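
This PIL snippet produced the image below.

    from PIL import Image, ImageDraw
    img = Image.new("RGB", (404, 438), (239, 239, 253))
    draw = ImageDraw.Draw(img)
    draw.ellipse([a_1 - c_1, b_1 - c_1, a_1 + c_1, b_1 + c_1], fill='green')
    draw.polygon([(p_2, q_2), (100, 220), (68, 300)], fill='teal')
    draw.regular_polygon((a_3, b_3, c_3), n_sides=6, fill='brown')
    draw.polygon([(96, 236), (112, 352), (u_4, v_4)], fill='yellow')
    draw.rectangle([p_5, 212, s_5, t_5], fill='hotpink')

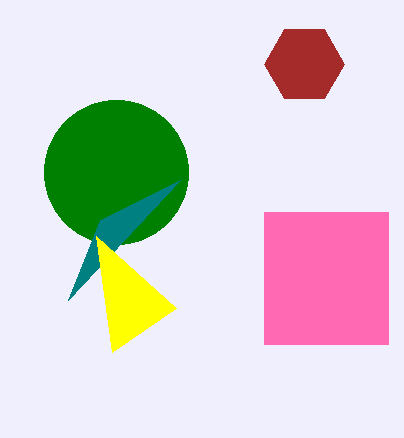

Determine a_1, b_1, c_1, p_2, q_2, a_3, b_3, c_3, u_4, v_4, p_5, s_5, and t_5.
a_1 = 116
b_1 = 172
c_1 = 72
p_2 = 180
q_2 = 180
a_3 = 304
b_3 = 64
c_3 = 40
u_4 = 176
v_4 = 308
p_5 = 264
s_5 = 388
t_5 = 344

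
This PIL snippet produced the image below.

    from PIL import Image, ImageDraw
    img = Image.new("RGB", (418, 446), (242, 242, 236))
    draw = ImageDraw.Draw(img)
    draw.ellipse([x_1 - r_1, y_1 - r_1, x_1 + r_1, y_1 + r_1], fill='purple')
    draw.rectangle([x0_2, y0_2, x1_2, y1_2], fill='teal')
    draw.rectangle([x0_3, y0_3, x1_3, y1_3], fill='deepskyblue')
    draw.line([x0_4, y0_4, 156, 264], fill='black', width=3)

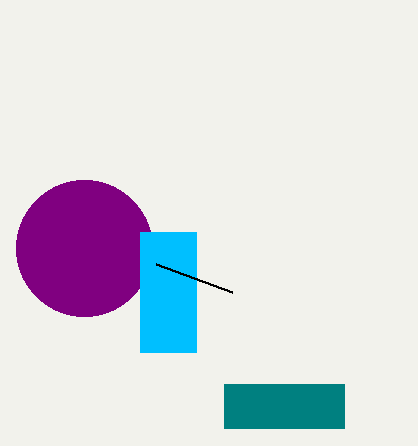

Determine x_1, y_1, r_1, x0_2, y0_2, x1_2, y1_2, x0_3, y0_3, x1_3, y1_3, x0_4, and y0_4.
x_1 = 84; y_1 = 248; r_1 = 68; x0_2 = 224; y0_2 = 384; x1_2 = 344; y1_2 = 428; x0_3 = 140; y0_3 = 232; x1_3 = 196; y1_3 = 352; x0_4 = 232; y0_4 = 292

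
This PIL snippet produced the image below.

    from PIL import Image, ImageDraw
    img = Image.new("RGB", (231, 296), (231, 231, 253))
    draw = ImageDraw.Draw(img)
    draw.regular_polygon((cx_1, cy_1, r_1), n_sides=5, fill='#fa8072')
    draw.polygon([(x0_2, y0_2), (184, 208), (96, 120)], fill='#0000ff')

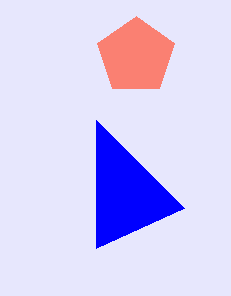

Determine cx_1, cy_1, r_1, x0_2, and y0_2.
cx_1 = 136
cy_1 = 56
r_1 = 40
x0_2 = 96
y0_2 = 248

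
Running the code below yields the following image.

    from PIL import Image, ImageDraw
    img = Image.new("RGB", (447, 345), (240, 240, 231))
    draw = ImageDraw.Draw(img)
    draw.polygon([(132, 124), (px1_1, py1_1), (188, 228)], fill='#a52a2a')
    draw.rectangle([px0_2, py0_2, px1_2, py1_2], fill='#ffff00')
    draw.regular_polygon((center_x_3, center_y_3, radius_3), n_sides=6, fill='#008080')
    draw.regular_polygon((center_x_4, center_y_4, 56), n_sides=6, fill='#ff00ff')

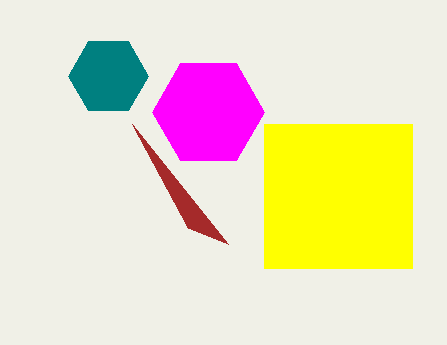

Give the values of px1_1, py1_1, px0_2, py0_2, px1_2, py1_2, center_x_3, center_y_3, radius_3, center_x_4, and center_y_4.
px1_1 = 228; py1_1 = 244; px0_2 = 264; py0_2 = 124; px1_2 = 412; py1_2 = 268; center_x_3 = 108; center_y_3 = 76; radius_3 = 40; center_x_4 = 208; center_y_4 = 112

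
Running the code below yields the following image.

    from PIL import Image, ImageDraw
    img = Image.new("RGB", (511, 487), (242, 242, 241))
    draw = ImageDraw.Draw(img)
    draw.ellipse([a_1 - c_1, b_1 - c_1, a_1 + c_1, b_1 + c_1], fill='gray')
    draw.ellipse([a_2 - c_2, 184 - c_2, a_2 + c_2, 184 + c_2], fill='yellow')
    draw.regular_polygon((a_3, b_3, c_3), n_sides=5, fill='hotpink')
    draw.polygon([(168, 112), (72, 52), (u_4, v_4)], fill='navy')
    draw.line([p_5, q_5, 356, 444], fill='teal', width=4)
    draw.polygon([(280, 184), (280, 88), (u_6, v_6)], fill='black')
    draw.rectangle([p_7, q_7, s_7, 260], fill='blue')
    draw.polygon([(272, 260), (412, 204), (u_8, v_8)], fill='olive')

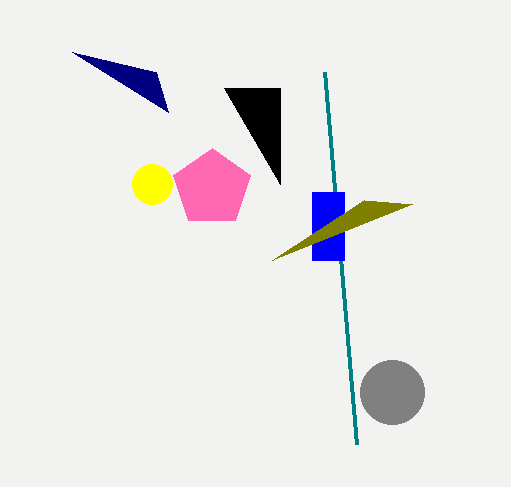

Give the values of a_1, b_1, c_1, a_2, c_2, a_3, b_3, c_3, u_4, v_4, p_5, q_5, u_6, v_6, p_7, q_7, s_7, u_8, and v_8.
a_1 = 392; b_1 = 392; c_1 = 32; a_2 = 152; c_2 = 20; a_3 = 212; b_3 = 188; c_3 = 40; u_4 = 156; v_4 = 72; p_5 = 324; q_5 = 72; u_6 = 224; v_6 = 88; p_7 = 312; q_7 = 192; s_7 = 344; u_8 = 364; v_8 = 200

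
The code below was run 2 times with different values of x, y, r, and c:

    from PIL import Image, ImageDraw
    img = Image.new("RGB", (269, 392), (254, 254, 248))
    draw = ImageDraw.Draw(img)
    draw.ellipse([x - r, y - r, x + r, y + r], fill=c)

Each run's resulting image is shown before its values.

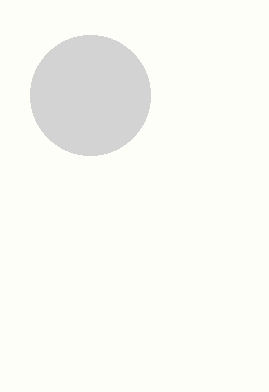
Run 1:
x = 90, y = 95, r = 60, c = 'lightgray'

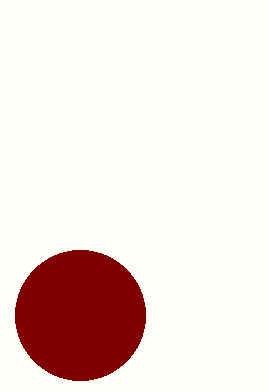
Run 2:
x = 80; y = 315; r = 65; c = 'maroon'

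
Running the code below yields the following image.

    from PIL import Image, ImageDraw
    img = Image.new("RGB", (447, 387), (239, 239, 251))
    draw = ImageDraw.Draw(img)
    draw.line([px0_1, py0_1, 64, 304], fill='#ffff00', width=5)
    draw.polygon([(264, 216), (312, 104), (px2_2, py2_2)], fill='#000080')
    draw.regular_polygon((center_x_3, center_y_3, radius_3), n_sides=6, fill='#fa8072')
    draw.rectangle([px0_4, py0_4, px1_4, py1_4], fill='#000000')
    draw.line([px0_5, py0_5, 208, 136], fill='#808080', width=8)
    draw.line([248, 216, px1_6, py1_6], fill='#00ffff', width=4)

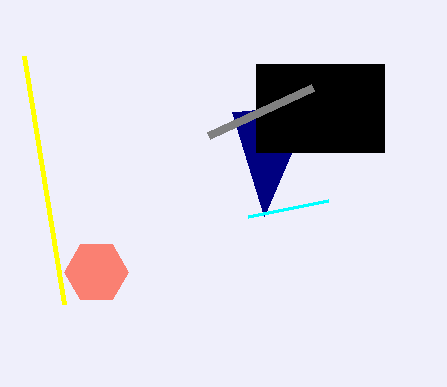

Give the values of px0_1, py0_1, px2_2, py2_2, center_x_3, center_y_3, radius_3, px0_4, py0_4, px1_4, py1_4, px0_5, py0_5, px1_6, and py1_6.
px0_1 = 24; py0_1 = 56; px2_2 = 232; py2_2 = 112; center_x_3 = 96; center_y_3 = 272; radius_3 = 32; px0_4 = 256; py0_4 = 64; px1_4 = 384; py1_4 = 152; px0_5 = 312; py0_5 = 88; px1_6 = 328; py1_6 = 200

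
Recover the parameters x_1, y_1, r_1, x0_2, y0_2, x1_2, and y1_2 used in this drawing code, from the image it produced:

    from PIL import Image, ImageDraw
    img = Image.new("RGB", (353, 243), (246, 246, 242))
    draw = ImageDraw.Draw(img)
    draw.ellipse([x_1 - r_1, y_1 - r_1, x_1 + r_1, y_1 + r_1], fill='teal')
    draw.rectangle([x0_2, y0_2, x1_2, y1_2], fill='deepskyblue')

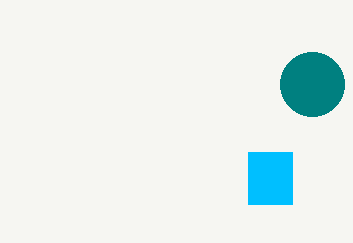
x_1 = 312
y_1 = 84
r_1 = 32
x0_2 = 248
y0_2 = 152
x1_2 = 292
y1_2 = 204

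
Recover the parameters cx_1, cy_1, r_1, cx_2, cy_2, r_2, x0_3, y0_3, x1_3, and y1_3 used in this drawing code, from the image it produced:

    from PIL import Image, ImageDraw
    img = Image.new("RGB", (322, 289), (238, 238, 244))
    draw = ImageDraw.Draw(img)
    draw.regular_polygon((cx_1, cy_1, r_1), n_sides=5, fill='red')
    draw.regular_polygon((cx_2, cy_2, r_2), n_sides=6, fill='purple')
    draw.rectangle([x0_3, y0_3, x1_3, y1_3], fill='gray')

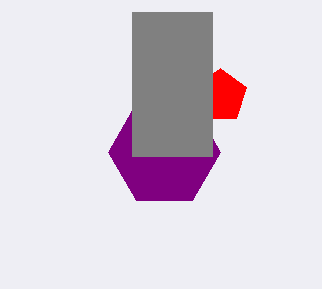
cx_1 = 220
cy_1 = 96
r_1 = 28
cx_2 = 164
cy_2 = 152
r_2 = 56
x0_3 = 132
y0_3 = 12
x1_3 = 212
y1_3 = 156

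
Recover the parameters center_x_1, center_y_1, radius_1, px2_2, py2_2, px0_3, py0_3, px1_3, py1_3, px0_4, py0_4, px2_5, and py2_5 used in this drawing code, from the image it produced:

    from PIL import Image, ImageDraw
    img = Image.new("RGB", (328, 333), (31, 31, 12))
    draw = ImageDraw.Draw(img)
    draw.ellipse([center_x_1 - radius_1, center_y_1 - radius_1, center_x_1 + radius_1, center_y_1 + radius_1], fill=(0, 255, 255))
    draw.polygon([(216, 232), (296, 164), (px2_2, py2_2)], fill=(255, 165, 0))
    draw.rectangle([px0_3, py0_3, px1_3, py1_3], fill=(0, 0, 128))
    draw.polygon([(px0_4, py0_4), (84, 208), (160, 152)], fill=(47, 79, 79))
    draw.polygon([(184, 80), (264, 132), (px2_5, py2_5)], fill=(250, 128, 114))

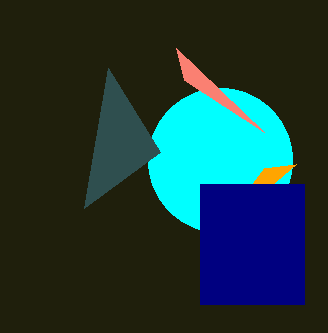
center_x_1 = 220, center_y_1 = 160, radius_1 = 72, px2_2 = 264, py2_2 = 168, px0_3 = 200, py0_3 = 184, px1_3 = 304, py1_3 = 304, px0_4 = 108, py0_4 = 68, px2_5 = 176, py2_5 = 48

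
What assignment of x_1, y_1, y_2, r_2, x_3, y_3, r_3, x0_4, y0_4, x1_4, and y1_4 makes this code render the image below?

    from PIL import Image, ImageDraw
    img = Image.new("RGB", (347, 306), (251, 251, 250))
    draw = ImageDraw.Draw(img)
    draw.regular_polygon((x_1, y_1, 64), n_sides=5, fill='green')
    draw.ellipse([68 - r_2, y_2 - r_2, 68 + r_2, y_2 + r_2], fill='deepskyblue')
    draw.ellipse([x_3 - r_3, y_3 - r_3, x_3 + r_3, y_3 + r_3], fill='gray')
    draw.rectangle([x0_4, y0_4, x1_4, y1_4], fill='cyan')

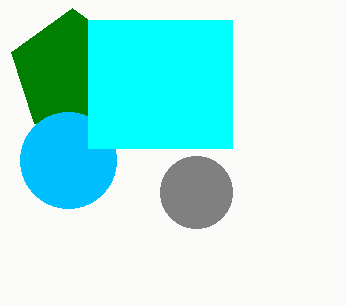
x_1 = 72
y_1 = 72
y_2 = 160
r_2 = 48
x_3 = 196
y_3 = 192
r_3 = 36
x0_4 = 88
y0_4 = 20
x1_4 = 232
y1_4 = 148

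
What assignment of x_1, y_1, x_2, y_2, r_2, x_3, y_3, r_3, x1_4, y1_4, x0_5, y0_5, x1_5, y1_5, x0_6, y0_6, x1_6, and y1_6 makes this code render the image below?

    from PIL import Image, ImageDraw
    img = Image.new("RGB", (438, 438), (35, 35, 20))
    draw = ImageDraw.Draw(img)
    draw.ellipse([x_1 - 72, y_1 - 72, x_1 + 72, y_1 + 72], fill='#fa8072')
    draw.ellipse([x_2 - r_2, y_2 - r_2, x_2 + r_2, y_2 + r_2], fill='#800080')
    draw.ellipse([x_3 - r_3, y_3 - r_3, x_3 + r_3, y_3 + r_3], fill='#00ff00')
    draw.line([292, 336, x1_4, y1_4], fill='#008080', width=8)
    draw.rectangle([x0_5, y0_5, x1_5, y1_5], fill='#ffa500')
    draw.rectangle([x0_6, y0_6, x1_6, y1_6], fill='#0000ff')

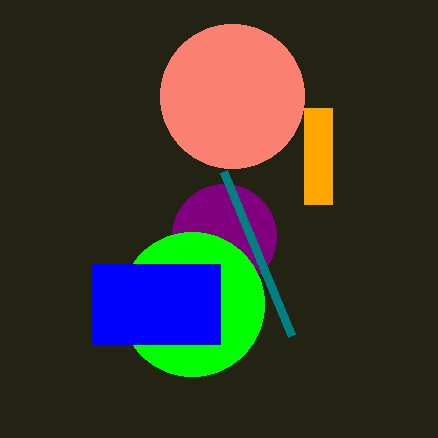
x_1 = 232; y_1 = 96; x_2 = 224; y_2 = 236; r_2 = 52; x_3 = 192; y_3 = 304; r_3 = 72; x1_4 = 224; y1_4 = 172; x0_5 = 304; y0_5 = 108; x1_5 = 332; y1_5 = 204; x0_6 = 92; y0_6 = 264; x1_6 = 220; y1_6 = 344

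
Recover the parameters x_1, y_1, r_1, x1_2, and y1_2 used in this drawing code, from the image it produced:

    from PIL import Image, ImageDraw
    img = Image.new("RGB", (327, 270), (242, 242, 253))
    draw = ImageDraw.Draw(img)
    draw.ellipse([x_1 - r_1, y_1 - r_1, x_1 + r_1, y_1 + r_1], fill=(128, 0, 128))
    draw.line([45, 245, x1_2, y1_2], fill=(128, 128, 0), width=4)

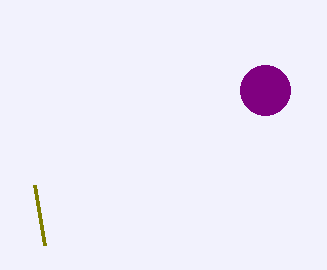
x_1 = 265, y_1 = 90, r_1 = 25, x1_2 = 35, y1_2 = 185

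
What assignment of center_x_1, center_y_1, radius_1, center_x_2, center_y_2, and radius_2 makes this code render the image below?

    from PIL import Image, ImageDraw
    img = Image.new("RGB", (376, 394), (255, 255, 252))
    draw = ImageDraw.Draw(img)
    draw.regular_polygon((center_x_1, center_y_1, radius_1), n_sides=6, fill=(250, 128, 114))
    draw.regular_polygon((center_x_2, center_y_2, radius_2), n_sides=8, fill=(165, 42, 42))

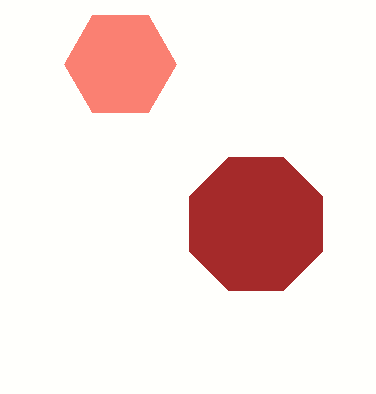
center_x_1 = 120
center_y_1 = 64
radius_1 = 56
center_x_2 = 256
center_y_2 = 224
radius_2 = 72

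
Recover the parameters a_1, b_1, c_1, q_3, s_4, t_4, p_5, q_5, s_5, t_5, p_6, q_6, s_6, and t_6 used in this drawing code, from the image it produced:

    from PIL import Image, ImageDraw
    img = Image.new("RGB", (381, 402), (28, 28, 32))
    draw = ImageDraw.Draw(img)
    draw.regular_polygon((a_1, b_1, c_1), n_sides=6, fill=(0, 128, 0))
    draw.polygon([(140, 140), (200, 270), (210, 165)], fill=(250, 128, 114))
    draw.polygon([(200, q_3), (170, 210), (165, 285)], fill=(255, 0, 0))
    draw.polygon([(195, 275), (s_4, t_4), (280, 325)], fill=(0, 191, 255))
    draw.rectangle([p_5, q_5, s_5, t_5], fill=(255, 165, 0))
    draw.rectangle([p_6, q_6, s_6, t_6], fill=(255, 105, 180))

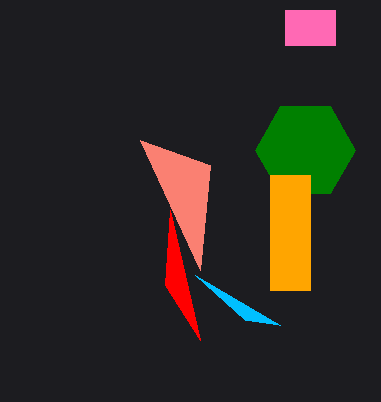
a_1 = 305; b_1 = 150; c_1 = 50; q_3 = 340; s_4 = 245; t_4 = 320; p_5 = 270; q_5 = 175; s_5 = 310; t_5 = 290; p_6 = 285; q_6 = 10; s_6 = 335; t_6 = 45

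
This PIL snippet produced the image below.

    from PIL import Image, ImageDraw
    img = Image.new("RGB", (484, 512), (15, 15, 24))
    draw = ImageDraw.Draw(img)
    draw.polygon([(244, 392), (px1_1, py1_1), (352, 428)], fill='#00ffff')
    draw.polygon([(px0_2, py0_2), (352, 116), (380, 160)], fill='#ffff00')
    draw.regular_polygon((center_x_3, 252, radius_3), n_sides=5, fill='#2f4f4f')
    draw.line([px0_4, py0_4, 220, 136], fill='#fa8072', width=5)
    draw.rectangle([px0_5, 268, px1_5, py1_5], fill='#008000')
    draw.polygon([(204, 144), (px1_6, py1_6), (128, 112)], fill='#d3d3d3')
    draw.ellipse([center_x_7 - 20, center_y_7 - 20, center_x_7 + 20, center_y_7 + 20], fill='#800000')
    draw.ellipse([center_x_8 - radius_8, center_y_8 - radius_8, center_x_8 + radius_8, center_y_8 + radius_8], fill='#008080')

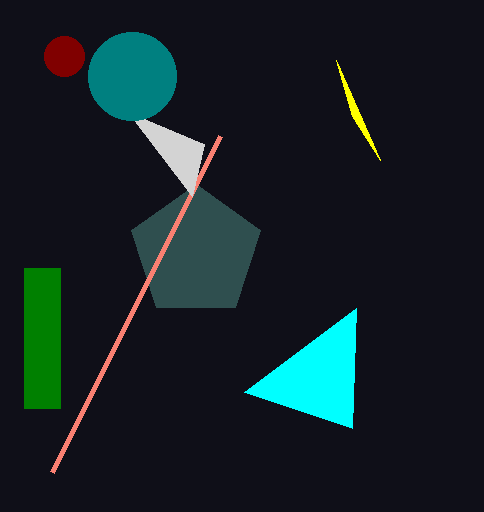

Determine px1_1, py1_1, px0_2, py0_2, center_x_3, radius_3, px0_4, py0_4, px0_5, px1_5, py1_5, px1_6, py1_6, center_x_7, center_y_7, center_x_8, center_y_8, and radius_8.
px1_1 = 356; py1_1 = 308; px0_2 = 336; py0_2 = 60; center_x_3 = 196; radius_3 = 68; px0_4 = 52; py0_4 = 472; px0_5 = 24; px1_5 = 60; py1_5 = 408; px1_6 = 192; py1_6 = 196; center_x_7 = 64; center_y_7 = 56; center_x_8 = 132; center_y_8 = 76; radius_8 = 44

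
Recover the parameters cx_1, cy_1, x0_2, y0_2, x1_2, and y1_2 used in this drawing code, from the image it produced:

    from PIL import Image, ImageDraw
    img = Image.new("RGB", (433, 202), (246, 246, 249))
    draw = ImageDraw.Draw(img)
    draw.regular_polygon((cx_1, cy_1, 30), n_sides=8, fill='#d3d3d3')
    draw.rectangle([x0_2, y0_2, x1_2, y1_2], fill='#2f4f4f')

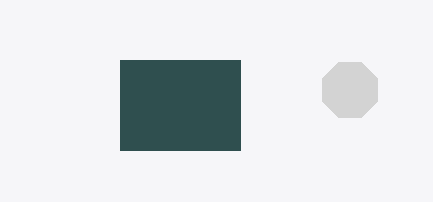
cx_1 = 350
cy_1 = 90
x0_2 = 120
y0_2 = 60
x1_2 = 240
y1_2 = 150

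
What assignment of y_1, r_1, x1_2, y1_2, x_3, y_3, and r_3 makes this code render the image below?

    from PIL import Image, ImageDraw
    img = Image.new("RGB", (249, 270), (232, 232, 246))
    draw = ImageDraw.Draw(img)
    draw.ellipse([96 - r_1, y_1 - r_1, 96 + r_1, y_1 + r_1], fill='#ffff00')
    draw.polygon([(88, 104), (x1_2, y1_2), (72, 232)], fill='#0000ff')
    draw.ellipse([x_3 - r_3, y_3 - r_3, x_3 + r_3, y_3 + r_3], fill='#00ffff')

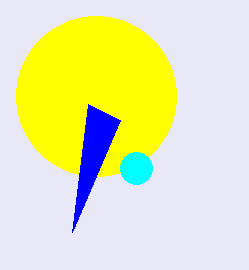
y_1 = 96, r_1 = 80, x1_2 = 120, y1_2 = 120, x_3 = 136, y_3 = 168, r_3 = 16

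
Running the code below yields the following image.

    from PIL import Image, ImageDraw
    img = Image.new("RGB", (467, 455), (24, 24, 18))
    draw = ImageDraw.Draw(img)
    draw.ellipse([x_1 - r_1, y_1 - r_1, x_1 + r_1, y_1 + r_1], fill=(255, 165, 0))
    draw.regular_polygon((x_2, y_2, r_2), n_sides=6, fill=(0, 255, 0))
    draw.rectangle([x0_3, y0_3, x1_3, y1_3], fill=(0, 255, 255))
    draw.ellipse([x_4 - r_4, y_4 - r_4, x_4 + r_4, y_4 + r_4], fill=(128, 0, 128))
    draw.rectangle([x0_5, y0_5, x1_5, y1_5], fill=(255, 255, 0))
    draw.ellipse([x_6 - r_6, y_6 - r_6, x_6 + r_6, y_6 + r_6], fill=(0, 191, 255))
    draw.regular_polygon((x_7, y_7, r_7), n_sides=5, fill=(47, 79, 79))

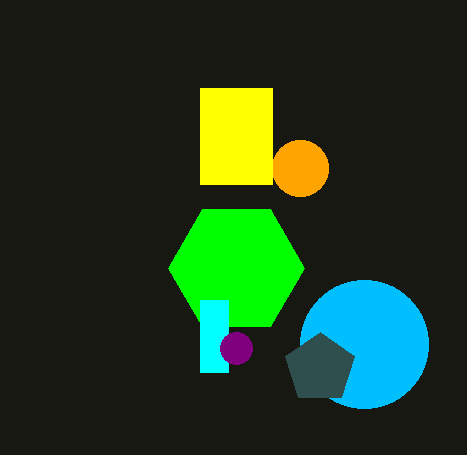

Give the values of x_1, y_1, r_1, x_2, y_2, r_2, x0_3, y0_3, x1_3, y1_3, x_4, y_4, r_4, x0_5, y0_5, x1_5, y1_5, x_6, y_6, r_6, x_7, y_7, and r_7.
x_1 = 300, y_1 = 168, r_1 = 28, x_2 = 236, y_2 = 268, r_2 = 68, x0_3 = 200, y0_3 = 300, x1_3 = 228, y1_3 = 372, x_4 = 236, y_4 = 348, r_4 = 16, x0_5 = 200, y0_5 = 88, x1_5 = 272, y1_5 = 184, x_6 = 364, y_6 = 344, r_6 = 64, x_7 = 320, y_7 = 368, r_7 = 36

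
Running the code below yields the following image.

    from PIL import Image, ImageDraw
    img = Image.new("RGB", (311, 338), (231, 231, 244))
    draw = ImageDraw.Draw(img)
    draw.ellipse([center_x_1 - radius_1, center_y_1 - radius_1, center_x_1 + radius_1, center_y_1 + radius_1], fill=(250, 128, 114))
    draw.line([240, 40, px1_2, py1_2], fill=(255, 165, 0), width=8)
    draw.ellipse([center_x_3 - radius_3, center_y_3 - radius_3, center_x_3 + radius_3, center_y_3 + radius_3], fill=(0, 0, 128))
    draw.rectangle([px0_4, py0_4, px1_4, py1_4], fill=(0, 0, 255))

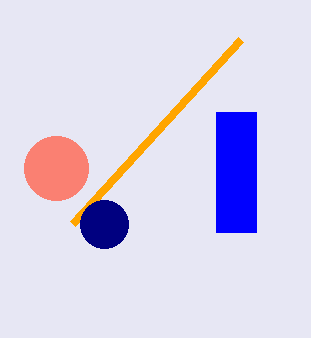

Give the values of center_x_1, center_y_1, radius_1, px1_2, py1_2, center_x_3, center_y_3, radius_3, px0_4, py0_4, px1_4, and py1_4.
center_x_1 = 56, center_y_1 = 168, radius_1 = 32, px1_2 = 72, py1_2 = 224, center_x_3 = 104, center_y_3 = 224, radius_3 = 24, px0_4 = 216, py0_4 = 112, px1_4 = 256, py1_4 = 232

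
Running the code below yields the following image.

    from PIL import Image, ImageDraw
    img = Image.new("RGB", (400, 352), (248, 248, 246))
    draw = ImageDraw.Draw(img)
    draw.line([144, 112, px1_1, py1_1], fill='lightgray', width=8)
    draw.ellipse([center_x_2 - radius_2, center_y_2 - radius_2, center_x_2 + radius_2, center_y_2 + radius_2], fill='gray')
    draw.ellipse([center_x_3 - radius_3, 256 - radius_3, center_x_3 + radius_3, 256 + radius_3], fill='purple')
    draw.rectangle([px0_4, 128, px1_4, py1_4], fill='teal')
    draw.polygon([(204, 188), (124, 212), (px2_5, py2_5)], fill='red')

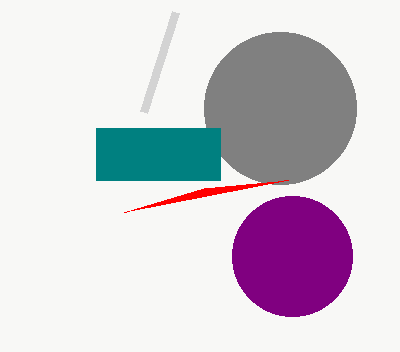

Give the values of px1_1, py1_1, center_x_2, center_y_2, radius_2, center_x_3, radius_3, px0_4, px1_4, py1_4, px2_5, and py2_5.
px1_1 = 176
py1_1 = 12
center_x_2 = 280
center_y_2 = 108
radius_2 = 76
center_x_3 = 292
radius_3 = 60
px0_4 = 96
px1_4 = 220
py1_4 = 180
px2_5 = 288
py2_5 = 180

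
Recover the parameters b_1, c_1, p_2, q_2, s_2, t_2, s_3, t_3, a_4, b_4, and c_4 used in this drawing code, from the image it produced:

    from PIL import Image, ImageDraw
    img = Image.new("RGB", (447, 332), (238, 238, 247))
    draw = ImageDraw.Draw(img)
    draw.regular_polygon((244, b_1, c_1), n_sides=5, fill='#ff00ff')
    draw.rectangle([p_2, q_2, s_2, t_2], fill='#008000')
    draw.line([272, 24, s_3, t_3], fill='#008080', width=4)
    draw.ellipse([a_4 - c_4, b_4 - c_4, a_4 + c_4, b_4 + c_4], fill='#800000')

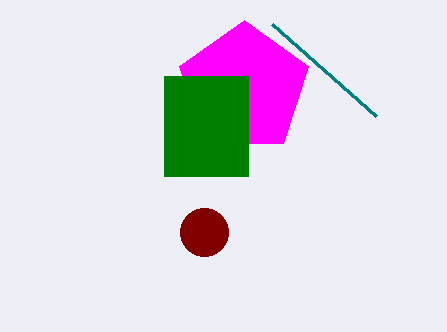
b_1 = 88
c_1 = 68
p_2 = 164
q_2 = 76
s_2 = 248
t_2 = 176
s_3 = 376
t_3 = 116
a_4 = 204
b_4 = 232
c_4 = 24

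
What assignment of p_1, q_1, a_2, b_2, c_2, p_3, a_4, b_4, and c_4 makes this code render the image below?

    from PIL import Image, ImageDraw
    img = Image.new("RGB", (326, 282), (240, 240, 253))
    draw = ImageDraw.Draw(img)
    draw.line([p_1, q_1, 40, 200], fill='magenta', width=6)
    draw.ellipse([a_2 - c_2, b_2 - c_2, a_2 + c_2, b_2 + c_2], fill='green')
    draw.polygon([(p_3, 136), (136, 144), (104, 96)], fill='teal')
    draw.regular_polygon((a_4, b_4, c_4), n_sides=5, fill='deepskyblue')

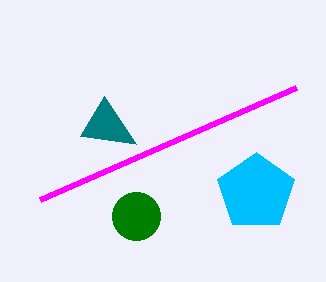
p_1 = 296, q_1 = 88, a_2 = 136, b_2 = 216, c_2 = 24, p_3 = 80, a_4 = 256, b_4 = 192, c_4 = 40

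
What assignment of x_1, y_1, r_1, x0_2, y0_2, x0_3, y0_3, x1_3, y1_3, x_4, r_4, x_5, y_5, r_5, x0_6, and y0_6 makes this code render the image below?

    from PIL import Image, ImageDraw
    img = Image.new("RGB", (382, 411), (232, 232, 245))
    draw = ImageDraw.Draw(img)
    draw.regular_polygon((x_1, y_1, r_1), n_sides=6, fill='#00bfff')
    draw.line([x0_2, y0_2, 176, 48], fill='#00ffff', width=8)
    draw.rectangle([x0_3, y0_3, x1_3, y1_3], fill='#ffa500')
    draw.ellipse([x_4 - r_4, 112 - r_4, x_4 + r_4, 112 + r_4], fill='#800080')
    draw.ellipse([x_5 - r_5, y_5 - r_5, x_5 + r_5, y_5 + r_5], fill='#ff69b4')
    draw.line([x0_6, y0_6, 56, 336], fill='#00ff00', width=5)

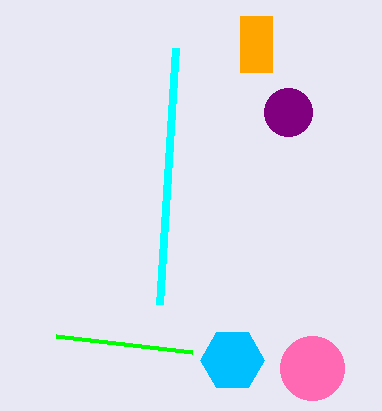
x_1 = 232
y_1 = 360
r_1 = 32
x0_2 = 160
y0_2 = 304
x0_3 = 240
y0_3 = 16
x1_3 = 272
y1_3 = 72
x_4 = 288
r_4 = 24
x_5 = 312
y_5 = 368
r_5 = 32
x0_6 = 192
y0_6 = 352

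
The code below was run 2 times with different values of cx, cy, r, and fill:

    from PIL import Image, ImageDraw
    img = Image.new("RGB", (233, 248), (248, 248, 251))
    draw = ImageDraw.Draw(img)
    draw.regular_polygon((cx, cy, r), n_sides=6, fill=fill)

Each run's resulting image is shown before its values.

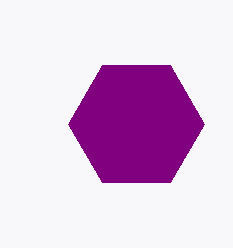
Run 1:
cx = 136
cy = 124
r = 68
fill = 'purple'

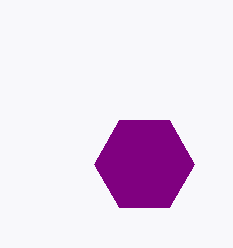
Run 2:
cx = 144, cy = 164, r = 50, fill = 'purple'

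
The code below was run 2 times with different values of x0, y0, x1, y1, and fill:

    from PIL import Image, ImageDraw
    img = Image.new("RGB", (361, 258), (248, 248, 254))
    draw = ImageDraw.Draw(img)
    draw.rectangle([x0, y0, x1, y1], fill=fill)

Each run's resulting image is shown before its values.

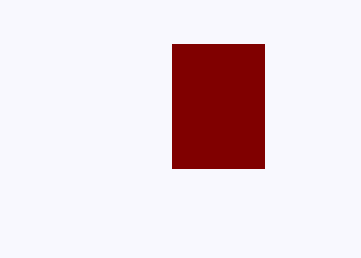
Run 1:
x0 = 172; y0 = 44; x1 = 264; y1 = 168; fill = 'maroon'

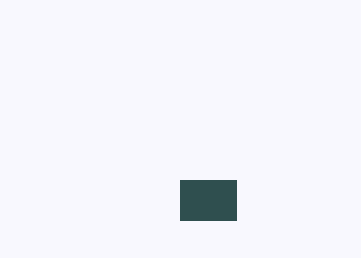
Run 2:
x0 = 180, y0 = 180, x1 = 236, y1 = 220, fill = 'darkslategray'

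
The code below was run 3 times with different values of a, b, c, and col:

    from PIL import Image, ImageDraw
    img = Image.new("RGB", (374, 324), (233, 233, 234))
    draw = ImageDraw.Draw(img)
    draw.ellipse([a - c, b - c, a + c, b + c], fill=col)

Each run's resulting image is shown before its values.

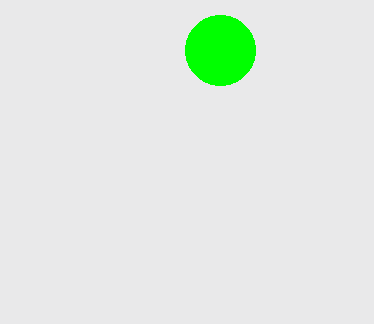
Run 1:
a = 220; b = 50; c = 35; col = 'lime'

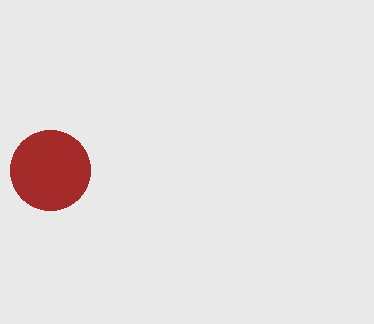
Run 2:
a = 50, b = 170, c = 40, col = 'brown'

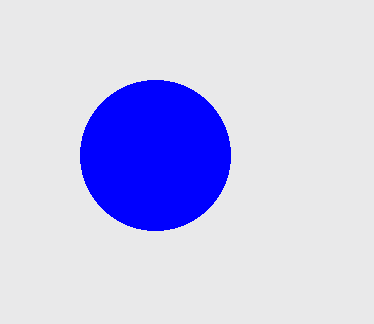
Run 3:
a = 155, b = 155, c = 75, col = 'blue'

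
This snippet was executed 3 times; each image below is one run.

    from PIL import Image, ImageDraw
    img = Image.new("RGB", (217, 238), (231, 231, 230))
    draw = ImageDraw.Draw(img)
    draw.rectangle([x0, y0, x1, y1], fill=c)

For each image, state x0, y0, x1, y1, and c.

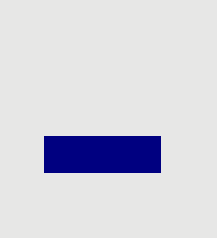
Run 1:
x0 = 44, y0 = 136, x1 = 160, y1 = 172, c = 'navy'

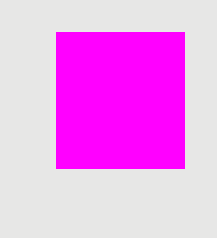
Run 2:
x0 = 56
y0 = 32
x1 = 184
y1 = 168
c = 'magenta'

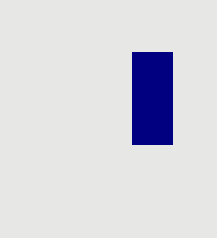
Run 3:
x0 = 132; y0 = 52; x1 = 172; y1 = 144; c = 'navy'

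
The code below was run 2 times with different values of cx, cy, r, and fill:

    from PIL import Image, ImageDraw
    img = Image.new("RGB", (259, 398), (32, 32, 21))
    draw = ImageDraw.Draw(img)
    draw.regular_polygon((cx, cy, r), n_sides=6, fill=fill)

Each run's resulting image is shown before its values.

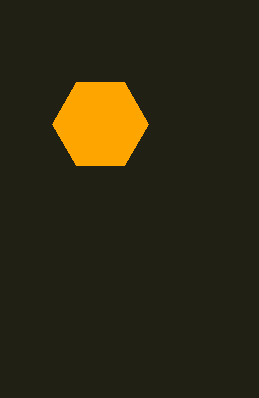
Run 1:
cx = 100
cy = 124
r = 48
fill = 'orange'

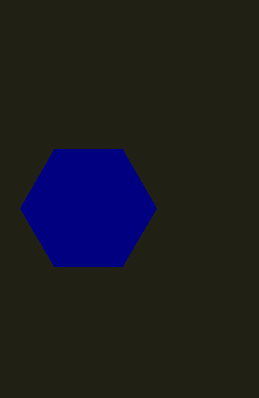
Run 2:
cx = 88, cy = 208, r = 68, fill = 'navy'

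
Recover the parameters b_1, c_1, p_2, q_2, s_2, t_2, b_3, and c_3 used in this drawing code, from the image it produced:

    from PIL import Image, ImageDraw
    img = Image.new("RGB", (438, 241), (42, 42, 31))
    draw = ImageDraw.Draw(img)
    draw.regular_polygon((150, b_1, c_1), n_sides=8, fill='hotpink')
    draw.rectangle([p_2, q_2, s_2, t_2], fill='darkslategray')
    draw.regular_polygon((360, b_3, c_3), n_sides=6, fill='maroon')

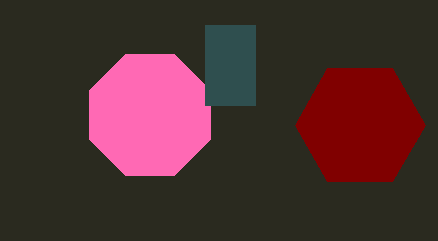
b_1 = 115
c_1 = 65
p_2 = 205
q_2 = 25
s_2 = 255
t_2 = 105
b_3 = 125
c_3 = 65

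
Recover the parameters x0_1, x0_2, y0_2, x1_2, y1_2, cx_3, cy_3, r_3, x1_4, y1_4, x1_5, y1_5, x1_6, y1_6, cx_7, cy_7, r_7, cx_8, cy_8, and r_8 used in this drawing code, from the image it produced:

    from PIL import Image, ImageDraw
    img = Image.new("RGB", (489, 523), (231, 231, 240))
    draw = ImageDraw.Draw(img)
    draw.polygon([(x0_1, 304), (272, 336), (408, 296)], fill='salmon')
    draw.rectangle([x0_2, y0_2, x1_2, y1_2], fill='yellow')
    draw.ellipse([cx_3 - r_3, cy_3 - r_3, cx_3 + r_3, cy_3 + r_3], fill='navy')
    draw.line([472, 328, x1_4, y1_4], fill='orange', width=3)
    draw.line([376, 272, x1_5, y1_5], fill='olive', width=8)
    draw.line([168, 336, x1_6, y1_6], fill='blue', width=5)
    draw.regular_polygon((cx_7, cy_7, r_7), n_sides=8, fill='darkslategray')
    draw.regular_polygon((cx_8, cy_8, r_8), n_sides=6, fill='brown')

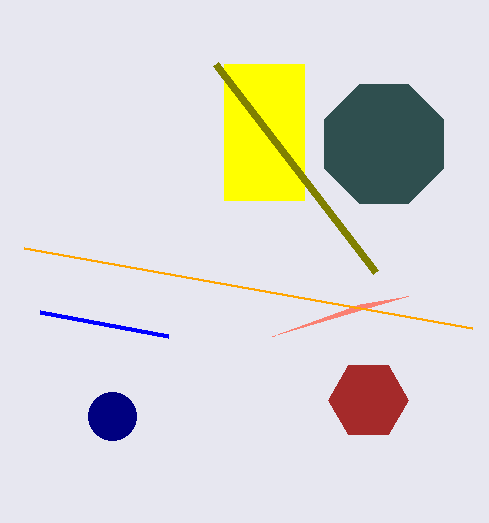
x0_1 = 360; x0_2 = 224; y0_2 = 64; x1_2 = 304; y1_2 = 200; cx_3 = 112; cy_3 = 416; r_3 = 24; x1_4 = 24; y1_4 = 248; x1_5 = 216; y1_5 = 64; x1_6 = 40; y1_6 = 312; cx_7 = 384; cy_7 = 144; r_7 = 64; cx_8 = 368; cy_8 = 400; r_8 = 40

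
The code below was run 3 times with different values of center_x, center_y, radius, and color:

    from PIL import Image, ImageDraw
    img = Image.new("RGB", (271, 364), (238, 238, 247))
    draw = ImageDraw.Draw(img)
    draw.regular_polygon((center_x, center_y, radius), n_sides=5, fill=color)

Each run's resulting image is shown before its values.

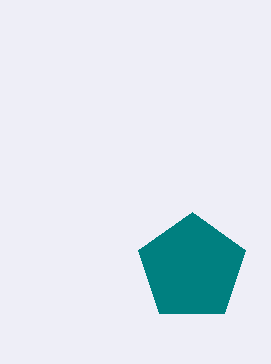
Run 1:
center_x = 192, center_y = 268, radius = 56, color = 'teal'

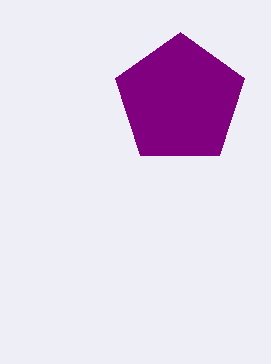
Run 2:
center_x = 180
center_y = 100
radius = 68
color = 'purple'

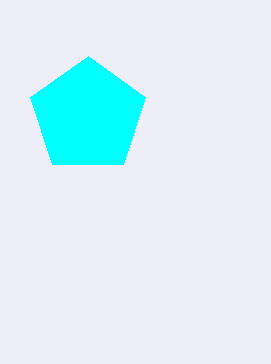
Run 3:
center_x = 88, center_y = 116, radius = 60, color = 'cyan'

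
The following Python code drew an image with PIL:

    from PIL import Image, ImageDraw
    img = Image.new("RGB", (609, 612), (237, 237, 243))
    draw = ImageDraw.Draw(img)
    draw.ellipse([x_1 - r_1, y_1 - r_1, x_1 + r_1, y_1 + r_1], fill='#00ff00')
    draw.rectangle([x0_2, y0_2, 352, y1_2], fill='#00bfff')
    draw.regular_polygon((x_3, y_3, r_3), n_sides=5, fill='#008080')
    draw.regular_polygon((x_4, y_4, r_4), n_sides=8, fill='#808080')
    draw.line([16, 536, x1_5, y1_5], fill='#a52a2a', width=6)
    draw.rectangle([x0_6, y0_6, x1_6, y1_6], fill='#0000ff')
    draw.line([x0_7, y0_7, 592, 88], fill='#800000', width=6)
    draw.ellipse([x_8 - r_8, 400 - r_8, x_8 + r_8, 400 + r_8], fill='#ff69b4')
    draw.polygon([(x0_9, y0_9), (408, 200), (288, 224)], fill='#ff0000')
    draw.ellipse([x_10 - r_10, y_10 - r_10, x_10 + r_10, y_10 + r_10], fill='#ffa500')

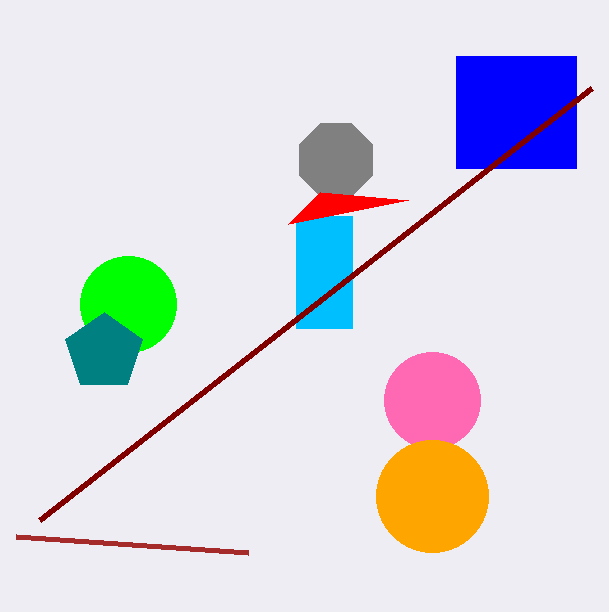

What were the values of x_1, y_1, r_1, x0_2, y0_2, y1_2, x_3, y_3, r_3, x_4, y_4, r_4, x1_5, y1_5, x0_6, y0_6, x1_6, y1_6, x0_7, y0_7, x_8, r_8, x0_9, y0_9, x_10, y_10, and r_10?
x_1 = 128
y_1 = 304
r_1 = 48
x0_2 = 296
y0_2 = 216
y1_2 = 328
x_3 = 104
y_3 = 352
r_3 = 40
x_4 = 336
y_4 = 160
r_4 = 40
x1_5 = 248
y1_5 = 552
x0_6 = 456
y0_6 = 56
x1_6 = 576
y1_6 = 168
x0_7 = 40
y0_7 = 520
x_8 = 432
r_8 = 48
x0_9 = 320
y0_9 = 192
x_10 = 432
y_10 = 496
r_10 = 56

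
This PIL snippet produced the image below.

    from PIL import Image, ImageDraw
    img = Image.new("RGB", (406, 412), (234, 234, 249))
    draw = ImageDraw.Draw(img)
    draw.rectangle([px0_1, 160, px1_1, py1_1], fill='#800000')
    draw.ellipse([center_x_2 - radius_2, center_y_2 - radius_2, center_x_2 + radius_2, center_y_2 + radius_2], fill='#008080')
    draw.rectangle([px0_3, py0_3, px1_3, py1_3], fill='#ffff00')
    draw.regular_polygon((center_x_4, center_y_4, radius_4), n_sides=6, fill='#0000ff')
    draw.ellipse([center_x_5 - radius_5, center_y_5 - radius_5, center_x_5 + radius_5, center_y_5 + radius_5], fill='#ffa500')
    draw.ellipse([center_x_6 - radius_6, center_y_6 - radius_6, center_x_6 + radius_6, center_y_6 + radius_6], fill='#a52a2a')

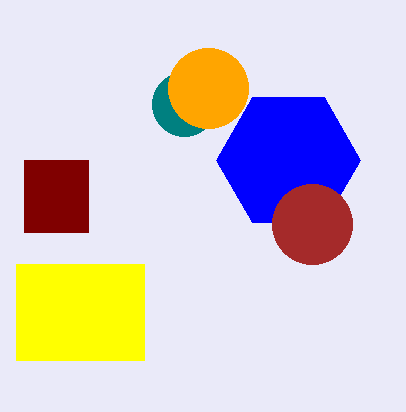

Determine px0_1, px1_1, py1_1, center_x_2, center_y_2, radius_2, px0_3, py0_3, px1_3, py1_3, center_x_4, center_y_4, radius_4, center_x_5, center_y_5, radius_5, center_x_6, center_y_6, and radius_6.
px0_1 = 24
px1_1 = 88
py1_1 = 232
center_x_2 = 184
center_y_2 = 104
radius_2 = 32
px0_3 = 16
py0_3 = 264
px1_3 = 144
py1_3 = 360
center_x_4 = 288
center_y_4 = 160
radius_4 = 72
center_x_5 = 208
center_y_5 = 88
radius_5 = 40
center_x_6 = 312
center_y_6 = 224
radius_6 = 40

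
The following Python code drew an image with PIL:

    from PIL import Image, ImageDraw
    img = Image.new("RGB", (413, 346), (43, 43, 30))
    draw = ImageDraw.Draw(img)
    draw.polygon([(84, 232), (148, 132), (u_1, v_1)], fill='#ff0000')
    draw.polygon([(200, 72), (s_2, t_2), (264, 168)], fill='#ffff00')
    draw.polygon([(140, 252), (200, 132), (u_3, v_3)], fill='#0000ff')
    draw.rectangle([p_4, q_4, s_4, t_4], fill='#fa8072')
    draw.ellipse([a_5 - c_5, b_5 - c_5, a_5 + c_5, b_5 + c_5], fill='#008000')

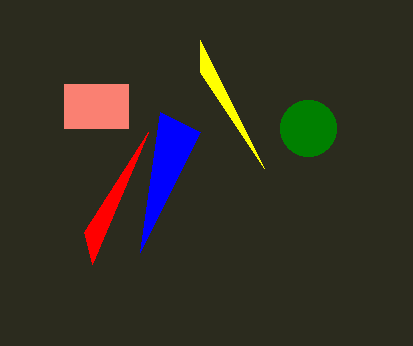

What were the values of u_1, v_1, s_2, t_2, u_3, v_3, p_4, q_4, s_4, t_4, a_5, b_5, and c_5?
u_1 = 92, v_1 = 264, s_2 = 200, t_2 = 40, u_3 = 160, v_3 = 112, p_4 = 64, q_4 = 84, s_4 = 128, t_4 = 128, a_5 = 308, b_5 = 128, c_5 = 28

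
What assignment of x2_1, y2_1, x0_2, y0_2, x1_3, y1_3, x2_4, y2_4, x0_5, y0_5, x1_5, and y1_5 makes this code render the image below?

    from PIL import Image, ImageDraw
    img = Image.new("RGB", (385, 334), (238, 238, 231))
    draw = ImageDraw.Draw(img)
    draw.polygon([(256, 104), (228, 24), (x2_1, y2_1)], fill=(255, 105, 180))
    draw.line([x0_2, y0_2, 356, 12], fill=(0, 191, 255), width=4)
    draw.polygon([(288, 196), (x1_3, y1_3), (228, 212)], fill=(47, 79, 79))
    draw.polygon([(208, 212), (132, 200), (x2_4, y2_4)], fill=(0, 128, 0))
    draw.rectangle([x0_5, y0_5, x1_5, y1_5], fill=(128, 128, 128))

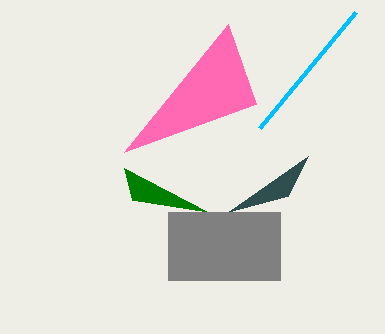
x2_1 = 124, y2_1 = 152, x0_2 = 260, y0_2 = 128, x1_3 = 308, y1_3 = 156, x2_4 = 124, y2_4 = 168, x0_5 = 168, y0_5 = 212, x1_5 = 280, y1_5 = 280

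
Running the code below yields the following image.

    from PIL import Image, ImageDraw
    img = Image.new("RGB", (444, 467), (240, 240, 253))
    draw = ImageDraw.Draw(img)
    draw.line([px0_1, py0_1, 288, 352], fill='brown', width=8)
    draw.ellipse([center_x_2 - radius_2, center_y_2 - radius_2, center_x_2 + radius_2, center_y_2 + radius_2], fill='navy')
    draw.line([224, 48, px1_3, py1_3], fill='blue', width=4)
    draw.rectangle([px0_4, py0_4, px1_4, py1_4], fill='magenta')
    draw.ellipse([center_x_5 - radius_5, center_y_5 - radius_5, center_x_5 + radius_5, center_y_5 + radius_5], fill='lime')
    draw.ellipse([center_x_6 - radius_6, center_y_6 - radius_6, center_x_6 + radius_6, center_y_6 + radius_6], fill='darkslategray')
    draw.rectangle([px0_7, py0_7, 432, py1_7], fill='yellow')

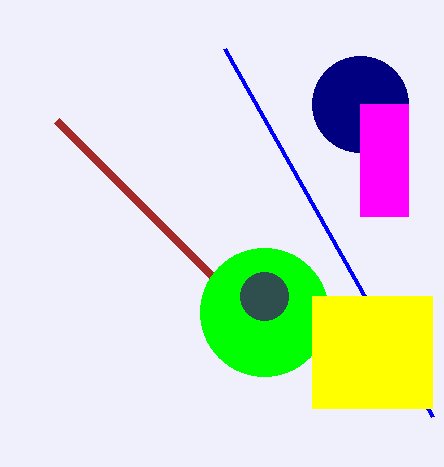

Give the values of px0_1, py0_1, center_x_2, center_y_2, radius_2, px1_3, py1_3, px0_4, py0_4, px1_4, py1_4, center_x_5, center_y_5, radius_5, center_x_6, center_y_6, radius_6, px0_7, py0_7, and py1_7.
px0_1 = 56
py0_1 = 120
center_x_2 = 360
center_y_2 = 104
radius_2 = 48
px1_3 = 432
py1_3 = 416
px0_4 = 360
py0_4 = 104
px1_4 = 408
py1_4 = 216
center_x_5 = 264
center_y_5 = 312
radius_5 = 64
center_x_6 = 264
center_y_6 = 296
radius_6 = 24
px0_7 = 312
py0_7 = 296
py1_7 = 408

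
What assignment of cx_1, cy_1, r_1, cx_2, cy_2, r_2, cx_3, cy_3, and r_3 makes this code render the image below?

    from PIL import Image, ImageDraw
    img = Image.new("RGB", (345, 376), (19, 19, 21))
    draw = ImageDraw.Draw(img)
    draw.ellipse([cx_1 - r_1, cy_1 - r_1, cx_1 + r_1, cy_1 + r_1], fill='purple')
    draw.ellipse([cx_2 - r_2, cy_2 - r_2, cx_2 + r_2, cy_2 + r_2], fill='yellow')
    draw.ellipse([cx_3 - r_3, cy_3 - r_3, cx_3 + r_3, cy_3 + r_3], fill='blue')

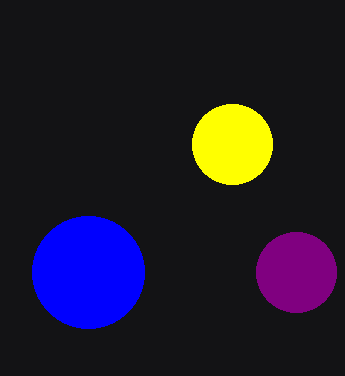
cx_1 = 296
cy_1 = 272
r_1 = 40
cx_2 = 232
cy_2 = 144
r_2 = 40
cx_3 = 88
cy_3 = 272
r_3 = 56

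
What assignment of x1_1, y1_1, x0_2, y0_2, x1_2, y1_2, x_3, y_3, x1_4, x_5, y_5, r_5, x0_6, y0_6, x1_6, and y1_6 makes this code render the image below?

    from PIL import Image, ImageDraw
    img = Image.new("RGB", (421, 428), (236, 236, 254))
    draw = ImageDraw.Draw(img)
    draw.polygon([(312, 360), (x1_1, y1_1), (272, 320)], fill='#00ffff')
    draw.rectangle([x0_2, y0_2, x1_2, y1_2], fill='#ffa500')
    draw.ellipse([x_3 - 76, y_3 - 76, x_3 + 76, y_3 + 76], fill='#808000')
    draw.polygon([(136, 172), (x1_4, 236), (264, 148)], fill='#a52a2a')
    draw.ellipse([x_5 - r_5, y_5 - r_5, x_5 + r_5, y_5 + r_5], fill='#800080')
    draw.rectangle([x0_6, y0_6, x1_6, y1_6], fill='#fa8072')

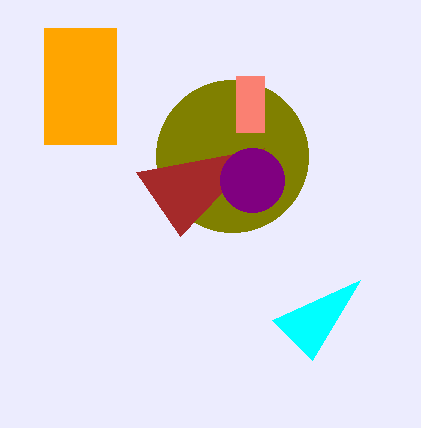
x1_1 = 360
y1_1 = 280
x0_2 = 44
y0_2 = 28
x1_2 = 116
y1_2 = 144
x_3 = 232
y_3 = 156
x1_4 = 180
x_5 = 252
y_5 = 180
r_5 = 32
x0_6 = 236
y0_6 = 76
x1_6 = 264
y1_6 = 132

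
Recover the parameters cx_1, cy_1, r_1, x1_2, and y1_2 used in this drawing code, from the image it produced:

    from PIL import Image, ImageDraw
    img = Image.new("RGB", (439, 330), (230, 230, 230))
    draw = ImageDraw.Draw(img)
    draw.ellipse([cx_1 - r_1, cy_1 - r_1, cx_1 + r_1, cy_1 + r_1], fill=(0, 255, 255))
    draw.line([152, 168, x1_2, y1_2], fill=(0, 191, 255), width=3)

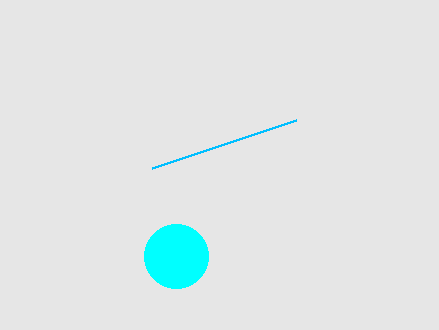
cx_1 = 176, cy_1 = 256, r_1 = 32, x1_2 = 296, y1_2 = 120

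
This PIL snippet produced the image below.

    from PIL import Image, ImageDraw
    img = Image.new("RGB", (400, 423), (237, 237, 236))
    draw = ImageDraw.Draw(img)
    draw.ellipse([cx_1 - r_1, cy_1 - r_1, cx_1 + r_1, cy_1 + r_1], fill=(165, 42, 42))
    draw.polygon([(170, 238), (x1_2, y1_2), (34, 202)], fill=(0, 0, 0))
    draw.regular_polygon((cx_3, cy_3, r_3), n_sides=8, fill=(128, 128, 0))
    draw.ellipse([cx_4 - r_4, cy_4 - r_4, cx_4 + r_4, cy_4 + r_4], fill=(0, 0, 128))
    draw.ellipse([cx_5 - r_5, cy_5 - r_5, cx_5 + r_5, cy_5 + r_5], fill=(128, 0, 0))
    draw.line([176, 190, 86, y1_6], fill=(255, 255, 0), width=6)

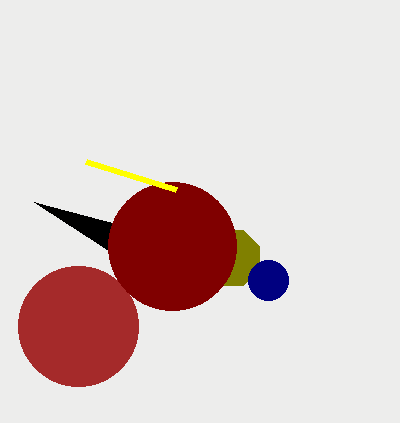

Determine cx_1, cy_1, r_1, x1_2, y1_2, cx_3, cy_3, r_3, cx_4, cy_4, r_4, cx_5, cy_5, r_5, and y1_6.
cx_1 = 78
cy_1 = 326
r_1 = 60
x1_2 = 108
y1_2 = 250
cx_3 = 232
cy_3 = 258
r_3 = 30
cx_4 = 268
cy_4 = 280
r_4 = 20
cx_5 = 172
cy_5 = 246
r_5 = 64
y1_6 = 162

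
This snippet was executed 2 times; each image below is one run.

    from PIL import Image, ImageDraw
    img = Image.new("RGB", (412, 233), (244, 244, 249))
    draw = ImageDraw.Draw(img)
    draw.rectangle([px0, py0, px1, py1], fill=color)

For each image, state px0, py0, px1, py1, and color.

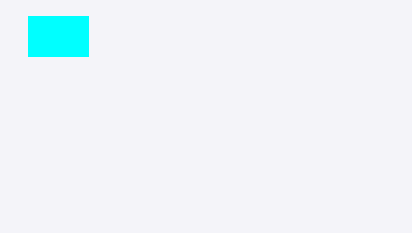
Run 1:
px0 = 28; py0 = 16; px1 = 88; py1 = 56; color = 'cyan'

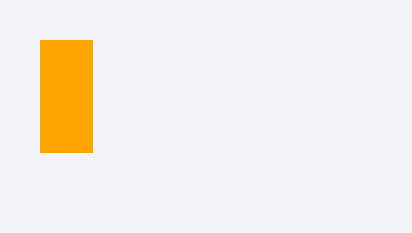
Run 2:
px0 = 40
py0 = 40
px1 = 92
py1 = 152
color = 'orange'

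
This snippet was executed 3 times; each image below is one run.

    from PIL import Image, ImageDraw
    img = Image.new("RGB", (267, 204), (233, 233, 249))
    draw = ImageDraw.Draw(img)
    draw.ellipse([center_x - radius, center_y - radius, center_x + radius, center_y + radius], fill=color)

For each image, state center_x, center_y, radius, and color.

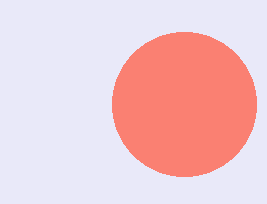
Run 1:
center_x = 184; center_y = 104; radius = 72; color = 'salmon'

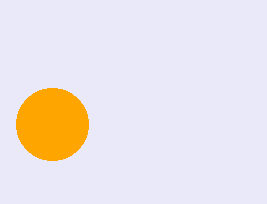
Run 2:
center_x = 52
center_y = 124
radius = 36
color = 'orange'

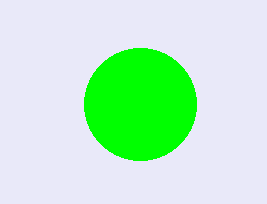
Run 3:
center_x = 140, center_y = 104, radius = 56, color = 'lime'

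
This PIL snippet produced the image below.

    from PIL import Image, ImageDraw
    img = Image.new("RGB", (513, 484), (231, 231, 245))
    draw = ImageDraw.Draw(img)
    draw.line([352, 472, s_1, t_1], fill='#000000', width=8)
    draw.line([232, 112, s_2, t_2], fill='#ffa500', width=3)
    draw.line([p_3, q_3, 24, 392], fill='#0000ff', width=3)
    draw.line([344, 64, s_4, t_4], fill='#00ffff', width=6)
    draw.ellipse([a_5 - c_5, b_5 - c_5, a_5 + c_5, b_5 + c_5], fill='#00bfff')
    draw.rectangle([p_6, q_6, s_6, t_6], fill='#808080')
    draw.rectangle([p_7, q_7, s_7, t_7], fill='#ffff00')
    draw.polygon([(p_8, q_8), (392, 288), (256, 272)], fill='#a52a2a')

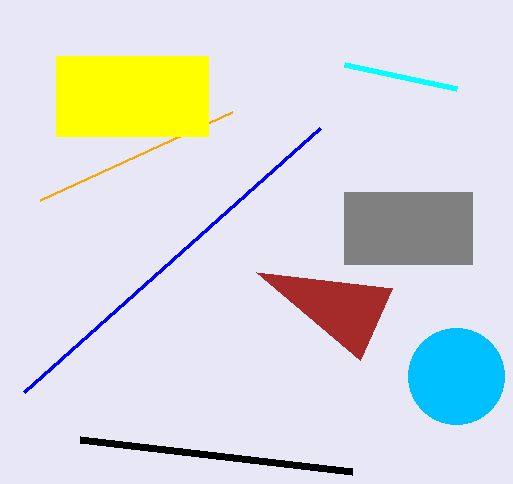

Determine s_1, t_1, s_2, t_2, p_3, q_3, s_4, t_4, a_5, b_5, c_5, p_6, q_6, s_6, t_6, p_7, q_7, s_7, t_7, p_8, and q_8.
s_1 = 80, t_1 = 440, s_2 = 40, t_2 = 200, p_3 = 320, q_3 = 128, s_4 = 456, t_4 = 88, a_5 = 456, b_5 = 376, c_5 = 48, p_6 = 344, q_6 = 192, s_6 = 472, t_6 = 264, p_7 = 56, q_7 = 56, s_7 = 208, t_7 = 136, p_8 = 360, q_8 = 360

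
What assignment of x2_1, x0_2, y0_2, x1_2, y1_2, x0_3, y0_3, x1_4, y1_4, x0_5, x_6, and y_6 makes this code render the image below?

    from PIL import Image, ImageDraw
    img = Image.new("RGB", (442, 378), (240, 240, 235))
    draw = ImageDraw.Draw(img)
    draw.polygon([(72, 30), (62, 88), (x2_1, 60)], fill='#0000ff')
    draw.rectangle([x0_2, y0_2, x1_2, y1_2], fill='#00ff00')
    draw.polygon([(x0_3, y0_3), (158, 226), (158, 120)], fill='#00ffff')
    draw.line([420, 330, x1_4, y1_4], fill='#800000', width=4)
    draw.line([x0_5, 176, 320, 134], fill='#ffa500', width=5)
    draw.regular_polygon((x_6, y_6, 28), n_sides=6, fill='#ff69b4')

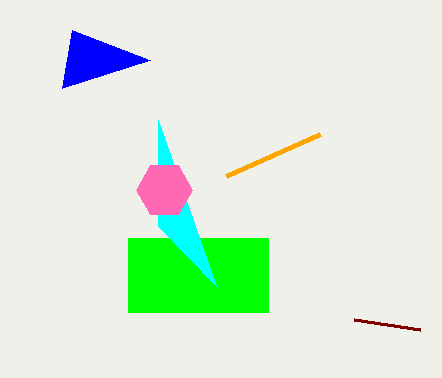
x2_1 = 150
x0_2 = 128
y0_2 = 238
x1_2 = 268
y1_2 = 312
x0_3 = 216
y0_3 = 286
x1_4 = 354
y1_4 = 320
x0_5 = 226
x_6 = 164
y_6 = 190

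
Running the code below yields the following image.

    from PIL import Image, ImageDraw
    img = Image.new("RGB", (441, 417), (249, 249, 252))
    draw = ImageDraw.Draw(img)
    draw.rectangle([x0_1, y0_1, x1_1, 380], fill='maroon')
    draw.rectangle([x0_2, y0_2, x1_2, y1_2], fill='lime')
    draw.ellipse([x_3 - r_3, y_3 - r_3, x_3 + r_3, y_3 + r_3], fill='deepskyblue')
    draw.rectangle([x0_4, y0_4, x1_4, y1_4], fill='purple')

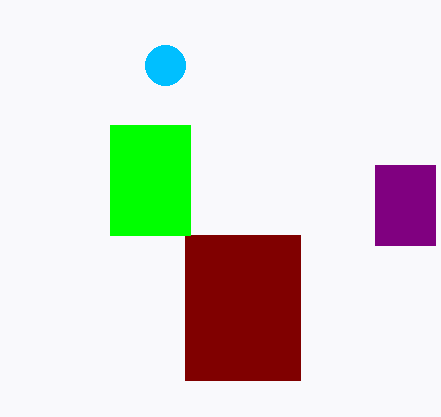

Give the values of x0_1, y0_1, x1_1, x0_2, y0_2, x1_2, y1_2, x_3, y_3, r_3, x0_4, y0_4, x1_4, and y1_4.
x0_1 = 185, y0_1 = 235, x1_1 = 300, x0_2 = 110, y0_2 = 125, x1_2 = 190, y1_2 = 235, x_3 = 165, y_3 = 65, r_3 = 20, x0_4 = 375, y0_4 = 165, x1_4 = 435, y1_4 = 245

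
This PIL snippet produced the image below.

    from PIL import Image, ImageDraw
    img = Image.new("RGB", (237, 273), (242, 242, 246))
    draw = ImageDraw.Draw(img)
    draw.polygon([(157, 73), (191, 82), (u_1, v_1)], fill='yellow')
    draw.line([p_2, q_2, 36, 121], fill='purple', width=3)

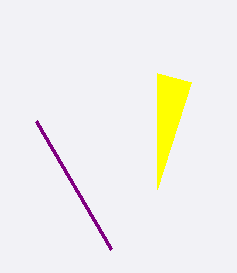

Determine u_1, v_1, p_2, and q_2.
u_1 = 157; v_1 = 189; p_2 = 111; q_2 = 249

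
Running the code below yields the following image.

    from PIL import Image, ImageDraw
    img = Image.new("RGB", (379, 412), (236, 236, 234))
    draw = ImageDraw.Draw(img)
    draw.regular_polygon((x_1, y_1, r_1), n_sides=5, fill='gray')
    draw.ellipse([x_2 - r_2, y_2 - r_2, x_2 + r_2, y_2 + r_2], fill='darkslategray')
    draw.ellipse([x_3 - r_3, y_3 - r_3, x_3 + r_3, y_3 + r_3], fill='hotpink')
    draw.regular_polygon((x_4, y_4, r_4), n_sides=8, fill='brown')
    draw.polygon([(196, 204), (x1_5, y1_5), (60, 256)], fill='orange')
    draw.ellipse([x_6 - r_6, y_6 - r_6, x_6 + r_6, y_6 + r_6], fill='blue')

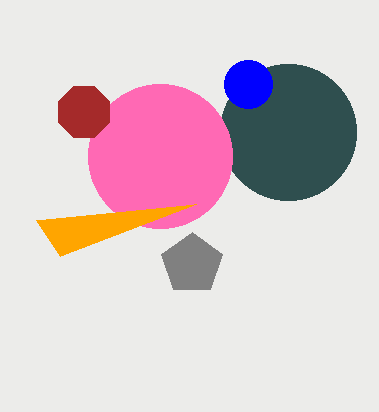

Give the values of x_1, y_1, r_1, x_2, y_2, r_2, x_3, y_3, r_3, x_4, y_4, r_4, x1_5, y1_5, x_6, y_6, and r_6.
x_1 = 192
y_1 = 264
r_1 = 32
x_2 = 288
y_2 = 132
r_2 = 68
x_3 = 160
y_3 = 156
r_3 = 72
x_4 = 84
y_4 = 112
r_4 = 28
x1_5 = 36
y1_5 = 220
x_6 = 248
y_6 = 84
r_6 = 24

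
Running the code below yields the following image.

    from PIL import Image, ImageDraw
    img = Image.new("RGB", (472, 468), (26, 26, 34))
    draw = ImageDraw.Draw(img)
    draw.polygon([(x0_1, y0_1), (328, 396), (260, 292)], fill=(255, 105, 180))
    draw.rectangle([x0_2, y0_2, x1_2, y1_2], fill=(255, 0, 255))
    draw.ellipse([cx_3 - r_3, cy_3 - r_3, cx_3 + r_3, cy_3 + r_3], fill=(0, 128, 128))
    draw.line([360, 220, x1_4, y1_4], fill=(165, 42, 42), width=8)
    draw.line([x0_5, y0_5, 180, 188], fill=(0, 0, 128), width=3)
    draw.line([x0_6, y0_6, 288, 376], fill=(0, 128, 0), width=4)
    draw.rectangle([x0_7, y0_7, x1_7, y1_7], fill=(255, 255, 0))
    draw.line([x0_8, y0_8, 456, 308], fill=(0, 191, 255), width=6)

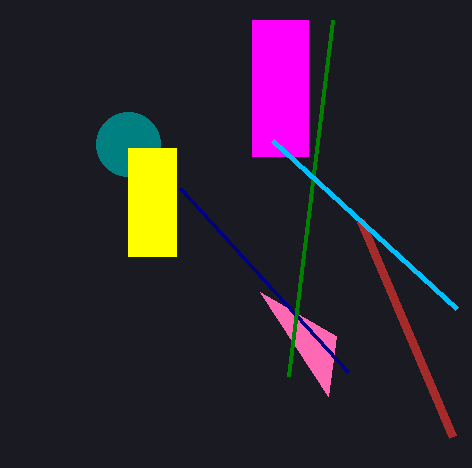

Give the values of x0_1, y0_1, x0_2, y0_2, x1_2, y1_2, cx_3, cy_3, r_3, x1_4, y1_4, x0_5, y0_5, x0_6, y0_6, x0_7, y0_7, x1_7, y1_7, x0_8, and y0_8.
x0_1 = 336; y0_1 = 336; x0_2 = 252; y0_2 = 20; x1_2 = 308; y1_2 = 156; cx_3 = 128; cy_3 = 144; r_3 = 32; x1_4 = 452; y1_4 = 436; x0_5 = 348; y0_5 = 372; x0_6 = 332; y0_6 = 20; x0_7 = 128; y0_7 = 148; x1_7 = 176; y1_7 = 256; x0_8 = 272; y0_8 = 140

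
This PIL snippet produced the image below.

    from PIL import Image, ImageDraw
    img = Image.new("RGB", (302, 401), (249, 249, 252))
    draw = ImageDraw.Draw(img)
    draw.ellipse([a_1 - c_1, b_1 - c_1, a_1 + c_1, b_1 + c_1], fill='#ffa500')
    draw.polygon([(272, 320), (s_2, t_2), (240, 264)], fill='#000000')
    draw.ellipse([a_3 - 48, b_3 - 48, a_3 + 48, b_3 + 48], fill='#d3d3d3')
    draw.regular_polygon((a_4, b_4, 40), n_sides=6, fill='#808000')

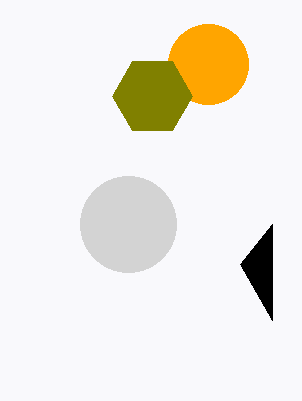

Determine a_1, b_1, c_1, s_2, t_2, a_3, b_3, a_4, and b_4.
a_1 = 208, b_1 = 64, c_1 = 40, s_2 = 272, t_2 = 224, a_3 = 128, b_3 = 224, a_4 = 152, b_4 = 96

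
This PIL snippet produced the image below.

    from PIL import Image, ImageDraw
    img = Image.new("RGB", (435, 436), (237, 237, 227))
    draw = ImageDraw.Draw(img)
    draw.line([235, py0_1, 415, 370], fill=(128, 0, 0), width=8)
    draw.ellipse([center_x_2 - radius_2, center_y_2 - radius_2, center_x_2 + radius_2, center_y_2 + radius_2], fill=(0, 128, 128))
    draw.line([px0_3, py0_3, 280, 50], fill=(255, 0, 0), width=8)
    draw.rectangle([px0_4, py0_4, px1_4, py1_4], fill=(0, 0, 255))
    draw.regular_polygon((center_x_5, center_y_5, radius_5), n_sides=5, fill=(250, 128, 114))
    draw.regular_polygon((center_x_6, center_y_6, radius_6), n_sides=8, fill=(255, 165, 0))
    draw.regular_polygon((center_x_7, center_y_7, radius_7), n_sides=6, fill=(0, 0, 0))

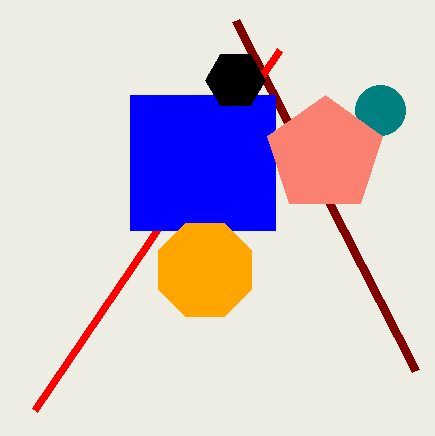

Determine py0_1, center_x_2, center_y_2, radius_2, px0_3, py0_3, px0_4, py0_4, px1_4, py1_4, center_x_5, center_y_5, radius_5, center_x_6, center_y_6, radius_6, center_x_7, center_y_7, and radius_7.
py0_1 = 20; center_x_2 = 380; center_y_2 = 110; radius_2 = 25; px0_3 = 35; py0_3 = 410; px0_4 = 130; py0_4 = 95; px1_4 = 275; py1_4 = 230; center_x_5 = 325; center_y_5 = 155; radius_5 = 60; center_x_6 = 205; center_y_6 = 270; radius_6 = 50; center_x_7 = 235; center_y_7 = 80; radius_7 = 30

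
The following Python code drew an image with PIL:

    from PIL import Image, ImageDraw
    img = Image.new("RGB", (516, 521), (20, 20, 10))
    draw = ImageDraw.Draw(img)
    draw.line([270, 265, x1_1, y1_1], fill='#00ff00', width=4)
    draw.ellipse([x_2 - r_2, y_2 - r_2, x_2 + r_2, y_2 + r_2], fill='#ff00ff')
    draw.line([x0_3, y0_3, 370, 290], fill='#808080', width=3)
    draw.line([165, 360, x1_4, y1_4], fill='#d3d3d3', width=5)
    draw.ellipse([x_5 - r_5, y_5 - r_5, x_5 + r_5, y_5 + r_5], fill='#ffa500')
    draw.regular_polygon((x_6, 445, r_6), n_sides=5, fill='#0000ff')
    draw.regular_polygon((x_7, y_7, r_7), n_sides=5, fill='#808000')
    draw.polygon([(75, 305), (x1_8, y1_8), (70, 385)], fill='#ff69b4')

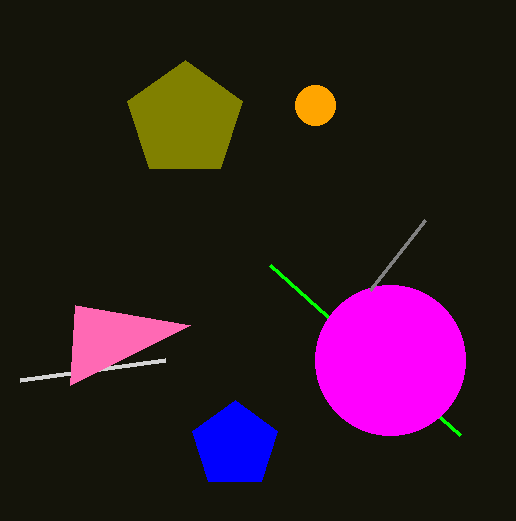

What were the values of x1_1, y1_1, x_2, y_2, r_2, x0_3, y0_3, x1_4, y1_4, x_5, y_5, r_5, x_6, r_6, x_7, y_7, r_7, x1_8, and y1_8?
x1_1 = 460; y1_1 = 435; x_2 = 390; y_2 = 360; r_2 = 75; x0_3 = 425; y0_3 = 220; x1_4 = 20; y1_4 = 380; x_5 = 315; y_5 = 105; r_5 = 20; x_6 = 235; r_6 = 45; x_7 = 185; y_7 = 120; r_7 = 60; x1_8 = 190; y1_8 = 325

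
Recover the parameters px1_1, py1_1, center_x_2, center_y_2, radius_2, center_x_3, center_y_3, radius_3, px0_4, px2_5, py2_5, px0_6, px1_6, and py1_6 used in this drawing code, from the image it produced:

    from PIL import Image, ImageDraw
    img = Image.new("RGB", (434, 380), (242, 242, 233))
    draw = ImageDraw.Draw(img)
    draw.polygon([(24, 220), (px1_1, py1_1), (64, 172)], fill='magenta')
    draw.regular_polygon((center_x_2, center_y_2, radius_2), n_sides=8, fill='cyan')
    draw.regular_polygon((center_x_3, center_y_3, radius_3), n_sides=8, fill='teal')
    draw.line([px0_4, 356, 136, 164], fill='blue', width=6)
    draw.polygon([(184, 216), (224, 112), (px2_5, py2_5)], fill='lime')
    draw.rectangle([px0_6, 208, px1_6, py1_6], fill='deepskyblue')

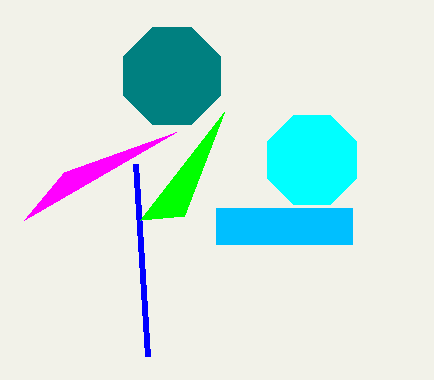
px1_1 = 176
py1_1 = 132
center_x_2 = 312
center_y_2 = 160
radius_2 = 48
center_x_3 = 172
center_y_3 = 76
radius_3 = 52
px0_4 = 148
px2_5 = 140
py2_5 = 220
px0_6 = 216
px1_6 = 352
py1_6 = 244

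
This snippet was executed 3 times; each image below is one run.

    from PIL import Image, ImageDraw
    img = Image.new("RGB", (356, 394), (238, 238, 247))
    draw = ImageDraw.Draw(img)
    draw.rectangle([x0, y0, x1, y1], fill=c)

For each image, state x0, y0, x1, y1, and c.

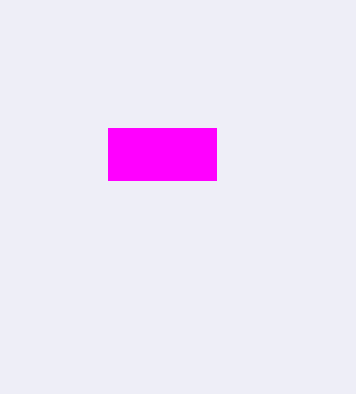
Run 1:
x0 = 108, y0 = 128, x1 = 216, y1 = 180, c = 'magenta'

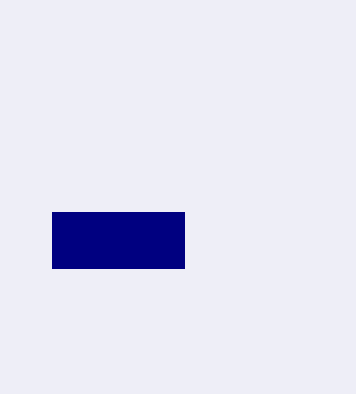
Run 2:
x0 = 52; y0 = 212; x1 = 184; y1 = 268; c = 'navy'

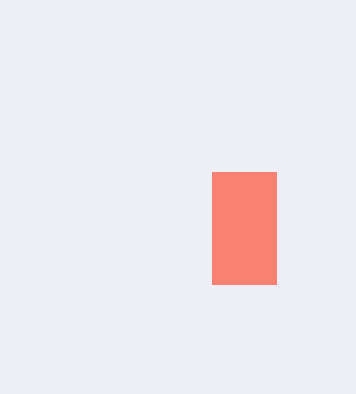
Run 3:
x0 = 212; y0 = 172; x1 = 276; y1 = 284; c = 'salmon'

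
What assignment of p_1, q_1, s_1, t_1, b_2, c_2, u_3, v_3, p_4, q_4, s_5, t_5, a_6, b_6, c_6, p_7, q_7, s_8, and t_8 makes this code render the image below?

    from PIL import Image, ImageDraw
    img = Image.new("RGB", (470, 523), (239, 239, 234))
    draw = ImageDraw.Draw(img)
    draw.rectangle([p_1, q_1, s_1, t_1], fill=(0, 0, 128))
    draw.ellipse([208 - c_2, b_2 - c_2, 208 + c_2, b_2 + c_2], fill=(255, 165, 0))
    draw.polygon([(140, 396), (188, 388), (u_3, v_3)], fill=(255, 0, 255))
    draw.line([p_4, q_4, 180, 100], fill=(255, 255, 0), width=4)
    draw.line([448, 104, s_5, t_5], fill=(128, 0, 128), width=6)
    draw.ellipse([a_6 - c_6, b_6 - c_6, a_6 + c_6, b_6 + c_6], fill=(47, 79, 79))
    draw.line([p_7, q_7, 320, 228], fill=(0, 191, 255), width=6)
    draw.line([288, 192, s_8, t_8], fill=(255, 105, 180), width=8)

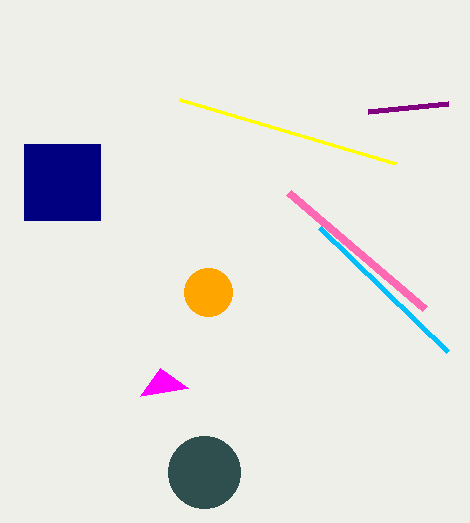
p_1 = 24; q_1 = 144; s_1 = 100; t_1 = 220; b_2 = 292; c_2 = 24; u_3 = 160; v_3 = 368; p_4 = 396; q_4 = 164; s_5 = 368; t_5 = 112; a_6 = 204; b_6 = 472; c_6 = 36; p_7 = 448; q_7 = 352; s_8 = 424; t_8 = 308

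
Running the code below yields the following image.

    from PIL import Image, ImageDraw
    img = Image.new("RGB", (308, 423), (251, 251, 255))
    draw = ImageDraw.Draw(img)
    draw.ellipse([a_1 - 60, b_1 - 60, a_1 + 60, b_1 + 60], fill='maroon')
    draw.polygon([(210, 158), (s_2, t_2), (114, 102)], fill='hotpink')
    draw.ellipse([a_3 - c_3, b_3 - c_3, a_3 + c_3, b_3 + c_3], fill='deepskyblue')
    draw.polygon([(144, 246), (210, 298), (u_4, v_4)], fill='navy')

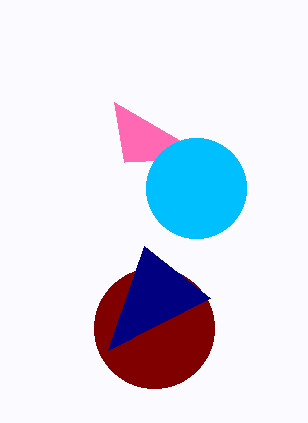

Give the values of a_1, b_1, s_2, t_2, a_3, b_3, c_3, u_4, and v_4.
a_1 = 154, b_1 = 328, s_2 = 124, t_2 = 162, a_3 = 196, b_3 = 188, c_3 = 50, u_4 = 108, v_4 = 350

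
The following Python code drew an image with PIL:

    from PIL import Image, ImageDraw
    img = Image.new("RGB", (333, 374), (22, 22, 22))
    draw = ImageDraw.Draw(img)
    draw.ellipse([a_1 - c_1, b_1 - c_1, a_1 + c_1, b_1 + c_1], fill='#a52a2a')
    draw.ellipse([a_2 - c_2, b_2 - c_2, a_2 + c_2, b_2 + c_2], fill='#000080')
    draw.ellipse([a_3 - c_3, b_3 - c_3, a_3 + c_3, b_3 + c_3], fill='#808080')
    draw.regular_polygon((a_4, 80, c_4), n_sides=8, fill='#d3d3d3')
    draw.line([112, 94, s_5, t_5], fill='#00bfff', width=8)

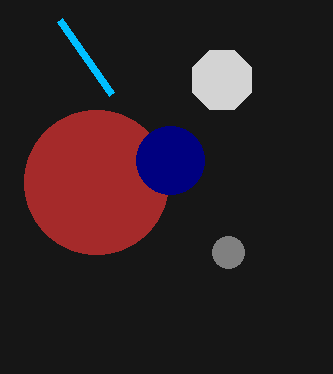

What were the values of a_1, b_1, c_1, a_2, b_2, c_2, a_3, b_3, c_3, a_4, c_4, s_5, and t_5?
a_1 = 96
b_1 = 182
c_1 = 72
a_2 = 170
b_2 = 160
c_2 = 34
a_3 = 228
b_3 = 252
c_3 = 16
a_4 = 222
c_4 = 32
s_5 = 60
t_5 = 20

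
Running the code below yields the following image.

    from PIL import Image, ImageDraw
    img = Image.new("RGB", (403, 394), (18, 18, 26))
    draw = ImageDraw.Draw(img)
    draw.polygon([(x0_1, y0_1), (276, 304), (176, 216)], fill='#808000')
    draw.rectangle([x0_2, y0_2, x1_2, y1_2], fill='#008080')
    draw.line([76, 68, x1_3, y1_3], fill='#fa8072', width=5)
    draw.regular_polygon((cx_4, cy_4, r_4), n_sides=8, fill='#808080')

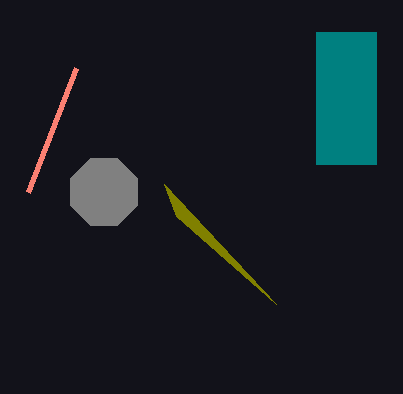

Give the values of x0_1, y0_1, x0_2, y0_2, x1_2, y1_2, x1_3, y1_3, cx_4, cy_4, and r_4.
x0_1 = 164, y0_1 = 184, x0_2 = 316, y0_2 = 32, x1_2 = 376, y1_2 = 164, x1_3 = 28, y1_3 = 192, cx_4 = 104, cy_4 = 192, r_4 = 36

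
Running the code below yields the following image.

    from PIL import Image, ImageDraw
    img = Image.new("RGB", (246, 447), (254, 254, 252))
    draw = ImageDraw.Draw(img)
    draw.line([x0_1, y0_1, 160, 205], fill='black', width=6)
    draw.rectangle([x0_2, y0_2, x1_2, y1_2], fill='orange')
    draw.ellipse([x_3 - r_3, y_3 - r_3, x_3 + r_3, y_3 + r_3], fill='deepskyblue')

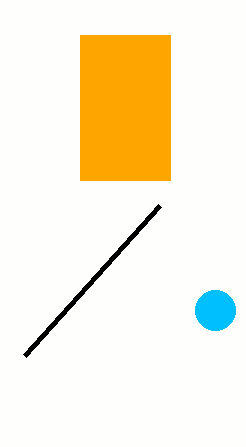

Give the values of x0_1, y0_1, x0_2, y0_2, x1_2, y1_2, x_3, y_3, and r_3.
x0_1 = 25
y0_1 = 355
x0_2 = 80
y0_2 = 35
x1_2 = 170
y1_2 = 180
x_3 = 215
y_3 = 310
r_3 = 20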